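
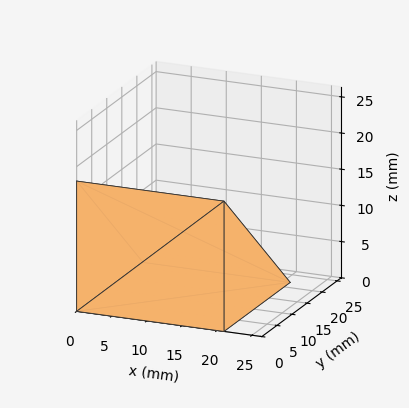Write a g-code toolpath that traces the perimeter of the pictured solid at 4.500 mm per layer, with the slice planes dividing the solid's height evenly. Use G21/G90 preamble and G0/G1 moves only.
Reading the render: the shape is a wedge (ramp): 21 × 22 mm base, rising to 18 mm along the y=0 edge and sloping linearly to z=0 at y=22 (dimensions read to the nearest mm from the axis ticks). For the g-code, the solid's height is divided into equal slices at the stated Δz and each level perimeter traced with G1 moves after a G0 lift.

; perimeter-only toolpath
G21 ; units = mm
G90 ; absolute positioning
G28 ; home
; layer 1
G0 Z4.500
G0 X0.000 Y0.000
G1 X21.000 Y0.000
G1 X21.000 Y16.500
G1 X0.000 Y16.500
G1 X0.000 Y0.000
; layer 2
G0 Z9.000
G0 X0.000 Y0.000
G1 X21.000 Y0.000
G1 X21.000 Y11.000
G1 X0.000 Y11.000
G1 X0.000 Y0.000
; layer 3
G0 Z13.500
G0 X0.000 Y0.000
G1 X21.000 Y0.000
G1 X21.000 Y5.500
G1 X0.000 Y5.500
G1 X0.000 Y0.000
M2 ; end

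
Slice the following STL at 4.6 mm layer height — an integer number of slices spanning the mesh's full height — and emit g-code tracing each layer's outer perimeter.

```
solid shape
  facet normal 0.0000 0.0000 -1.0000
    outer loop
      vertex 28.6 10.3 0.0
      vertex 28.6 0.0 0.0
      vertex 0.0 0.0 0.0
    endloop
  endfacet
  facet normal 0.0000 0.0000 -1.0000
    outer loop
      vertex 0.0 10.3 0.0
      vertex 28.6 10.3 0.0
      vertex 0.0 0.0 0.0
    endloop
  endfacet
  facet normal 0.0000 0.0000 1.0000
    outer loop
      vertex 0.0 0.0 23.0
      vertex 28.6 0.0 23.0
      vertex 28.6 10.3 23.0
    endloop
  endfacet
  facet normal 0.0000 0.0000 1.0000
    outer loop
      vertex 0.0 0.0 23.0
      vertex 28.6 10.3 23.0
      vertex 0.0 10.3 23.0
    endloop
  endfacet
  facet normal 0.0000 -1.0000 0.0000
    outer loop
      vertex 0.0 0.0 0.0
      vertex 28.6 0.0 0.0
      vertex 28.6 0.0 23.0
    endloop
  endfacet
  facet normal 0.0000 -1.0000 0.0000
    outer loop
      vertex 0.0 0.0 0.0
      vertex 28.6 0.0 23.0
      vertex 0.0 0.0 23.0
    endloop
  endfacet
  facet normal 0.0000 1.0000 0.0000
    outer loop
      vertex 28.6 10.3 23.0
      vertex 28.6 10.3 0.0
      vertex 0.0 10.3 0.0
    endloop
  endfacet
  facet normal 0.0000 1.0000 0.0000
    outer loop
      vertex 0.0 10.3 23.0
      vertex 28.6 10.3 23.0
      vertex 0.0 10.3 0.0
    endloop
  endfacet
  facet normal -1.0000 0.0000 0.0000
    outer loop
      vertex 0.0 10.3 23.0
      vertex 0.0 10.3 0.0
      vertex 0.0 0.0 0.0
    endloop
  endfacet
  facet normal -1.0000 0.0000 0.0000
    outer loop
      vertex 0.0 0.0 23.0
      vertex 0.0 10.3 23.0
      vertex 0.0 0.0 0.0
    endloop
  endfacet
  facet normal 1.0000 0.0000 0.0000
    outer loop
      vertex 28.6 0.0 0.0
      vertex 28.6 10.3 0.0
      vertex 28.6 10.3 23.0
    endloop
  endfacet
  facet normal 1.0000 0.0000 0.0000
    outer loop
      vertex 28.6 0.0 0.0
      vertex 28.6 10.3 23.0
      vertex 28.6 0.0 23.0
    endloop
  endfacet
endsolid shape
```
; perimeter-only toolpath
G21 ; units = mm
G90 ; absolute positioning
G28 ; home
; layer 1
G0 Z4.6
G0 X0.0 Y0.0
G1 X28.6 Y0.0
G1 X28.6 Y10.3
G1 X0.0 Y10.3
G1 X0.0 Y0.0
; layer 2
G0 Z9.2
G0 X0.0 Y0.0
G1 X28.6 Y0.0
G1 X28.6 Y10.3
G1 X0.0 Y10.3
G1 X0.0 Y0.0
; layer 3
G0 Z13.8
G0 X0.0 Y0.0
G1 X28.6 Y0.0
G1 X28.6 Y10.3
G1 X0.0 Y10.3
G1 X0.0 Y0.0
; layer 4
G0 Z18.4
G0 X0.0 Y0.0
G1 X28.6 Y0.0
G1 X28.6 Y10.3
G1 X0.0 Y10.3
G1 X0.0 Y0.0
; layer 5
G0 Z23.0
G0 X0.0 Y0.0
G1 X28.6 Y0.0
G1 X28.6 Y10.3
G1 X0.0 Y10.3
G1 X0.0 Y0.0
M2 ; end

The solid is a rectangular box, roughly 28.6 × 10.3 mm footprint and 23 mm tall. Slicing at Δz = 4.6 mm — 5 equal slices spanning the solid's height, so layer i sits at z = i·h/5 — gives 5 non-empty perimeters. Each is a 4-segment closed polygon; G0 lifts to the layer z and rapids to the start vertex, then G1 traces the edges.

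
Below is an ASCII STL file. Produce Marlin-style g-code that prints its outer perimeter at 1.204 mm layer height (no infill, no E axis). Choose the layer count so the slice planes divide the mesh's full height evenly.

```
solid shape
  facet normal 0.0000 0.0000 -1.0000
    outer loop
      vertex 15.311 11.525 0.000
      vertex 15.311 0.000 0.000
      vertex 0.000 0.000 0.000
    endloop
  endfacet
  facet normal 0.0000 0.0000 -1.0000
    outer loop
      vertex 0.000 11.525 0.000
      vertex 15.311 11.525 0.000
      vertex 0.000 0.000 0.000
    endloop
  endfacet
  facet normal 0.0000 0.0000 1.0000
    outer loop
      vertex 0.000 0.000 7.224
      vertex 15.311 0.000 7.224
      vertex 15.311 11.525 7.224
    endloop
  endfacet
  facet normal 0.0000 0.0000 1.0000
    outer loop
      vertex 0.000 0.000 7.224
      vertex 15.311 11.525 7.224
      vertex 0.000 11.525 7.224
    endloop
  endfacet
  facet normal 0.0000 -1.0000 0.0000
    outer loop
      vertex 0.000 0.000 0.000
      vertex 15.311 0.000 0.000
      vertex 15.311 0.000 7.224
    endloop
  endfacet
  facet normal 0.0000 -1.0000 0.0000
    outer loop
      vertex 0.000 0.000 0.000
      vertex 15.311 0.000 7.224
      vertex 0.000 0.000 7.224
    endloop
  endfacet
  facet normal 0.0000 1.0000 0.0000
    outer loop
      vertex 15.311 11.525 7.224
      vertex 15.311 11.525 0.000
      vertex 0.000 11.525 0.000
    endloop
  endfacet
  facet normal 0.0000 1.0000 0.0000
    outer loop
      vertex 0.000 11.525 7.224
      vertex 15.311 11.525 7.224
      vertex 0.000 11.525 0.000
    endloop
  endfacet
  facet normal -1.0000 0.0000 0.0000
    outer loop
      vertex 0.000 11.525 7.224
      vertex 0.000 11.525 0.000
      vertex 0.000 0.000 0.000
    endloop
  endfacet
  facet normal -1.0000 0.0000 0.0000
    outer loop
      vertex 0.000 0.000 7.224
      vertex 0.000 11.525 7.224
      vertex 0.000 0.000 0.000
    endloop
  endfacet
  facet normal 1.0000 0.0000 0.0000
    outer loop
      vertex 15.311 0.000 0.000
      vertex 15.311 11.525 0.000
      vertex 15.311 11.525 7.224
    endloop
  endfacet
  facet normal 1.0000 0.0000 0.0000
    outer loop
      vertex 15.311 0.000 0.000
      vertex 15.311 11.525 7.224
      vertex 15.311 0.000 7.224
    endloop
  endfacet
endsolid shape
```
; perimeter-only toolpath
G21 ; units = mm
G90 ; absolute positioning
G28 ; home
; layer 1
G0 Z1.204
G0 X0.000 Y0.000
G1 X15.311 Y0.000
G1 X15.311 Y11.525
G1 X0.000 Y11.525
G1 X0.000 Y0.000
; layer 2
G0 Z2.408
G0 X0.000 Y0.000
G1 X15.311 Y0.000
G1 X15.311 Y11.525
G1 X0.000 Y11.525
G1 X0.000 Y0.000
; layer 3
G0 Z3.612
G0 X0.000 Y0.000
G1 X15.311 Y0.000
G1 X15.311 Y11.525
G1 X0.000 Y11.525
G1 X0.000 Y0.000
; layer 4
G0 Z4.816
G0 X0.000 Y0.000
G1 X15.311 Y0.000
G1 X15.311 Y11.525
G1 X0.000 Y11.525
G1 X0.000 Y0.000
; layer 5
G0 Z6.020
G0 X0.000 Y0.000
G1 X15.311 Y0.000
G1 X15.311 Y11.525
G1 X0.000 Y11.525
G1 X0.000 Y0.000
; layer 6
G0 Z7.224
G0 X0.000 Y0.000
G1 X15.311 Y0.000
G1 X15.311 Y11.525
G1 X0.000 Y11.525
G1 X0.000 Y0.000
M2 ; end

The solid is a rectangular box, roughly 15.3 × 11.5 mm footprint and 7.22 mm tall. Slicing at Δz = 1.204 mm — 6 equal slices spanning the solid's height, so layer i sits at z = i·h/6 — gives 6 non-empty perimeters. Each is a 4-segment closed polygon; G0 lifts to the layer z and rapids to the start vertex, then G1 traces the edges.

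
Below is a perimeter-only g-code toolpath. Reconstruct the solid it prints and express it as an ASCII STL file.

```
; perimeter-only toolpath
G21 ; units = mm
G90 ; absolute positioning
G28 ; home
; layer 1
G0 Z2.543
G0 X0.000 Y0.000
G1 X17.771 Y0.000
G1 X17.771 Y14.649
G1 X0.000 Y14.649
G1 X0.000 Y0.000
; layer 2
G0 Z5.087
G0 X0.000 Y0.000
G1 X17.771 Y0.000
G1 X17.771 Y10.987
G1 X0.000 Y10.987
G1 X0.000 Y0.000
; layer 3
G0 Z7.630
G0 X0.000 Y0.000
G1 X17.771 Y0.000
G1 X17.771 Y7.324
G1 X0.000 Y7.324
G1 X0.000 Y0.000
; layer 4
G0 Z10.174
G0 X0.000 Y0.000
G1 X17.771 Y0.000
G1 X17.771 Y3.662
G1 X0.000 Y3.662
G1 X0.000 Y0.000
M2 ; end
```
solid part
  facet normal 0.0000 0.0000 -1.0000
    outer loop
      vertex 17.771 18.311 0.000
      vertex 17.771 0.000 0.000
      vertex 0.000 0.000 0.000
    endloop
  endfacet
  facet normal 0.0000 0.0000 -1.0000
    outer loop
      vertex 0.000 18.311 0.000
      vertex 17.771 18.311 0.000
      vertex 0.000 0.000 0.000
    endloop
  endfacet
  facet normal 0.0000 -1.0000 0.0000
    outer loop
      vertex 0.000 0.000 0.000
      vertex 17.771 0.000 0.000
      vertex 17.771 0.000 12.717
    endloop
  endfacet
  facet normal 0.0000 -1.0000 0.0000
    outer loop
      vertex 0.000 0.000 0.000
      vertex 17.771 0.000 12.717
      vertex 0.000 0.000 12.717
    endloop
  endfacet
  facet normal 0.0000 0.5704 0.8213
    outer loop
      vertex 0.000 0.000 12.717
      vertex 17.771 0.000 12.717
      vertex 17.771 18.311 0.000
    endloop
  endfacet
  facet normal 0.0000 0.5704 0.8213
    outer loop
      vertex 0.000 0.000 12.717
      vertex 17.771 18.311 0.000
      vertex 0.000 18.311 0.000
    endloop
  endfacet
  facet normal -1.0000 0.0000 0.0000
    outer loop
      vertex 0.000 0.000 12.717
      vertex 0.000 18.311 0.000
      vertex 0.000 0.000 0.000
    endloop
  endfacet
  facet normal 1.0000 0.0000 0.0000
    outer loop
      vertex 17.771 0.000 0.000
      vertex 17.771 18.311 0.000
      vertex 17.771 0.000 12.717
    endloop
  endfacet
endsolid part

The G0 Z moves step by Δz≈2.543 mm. The G1 loops shrink linearly with z, so the solid tapers from its base footprint up to z≈12.7. Closing with a flat bottom cap and the tapered top and triangulating gives 8 facets — a wedge (ramp): 17.8 × 18.3 mm base, rising to 12.7 mm along the y=0 edge and sloping linearly to z=0 at y=18.3.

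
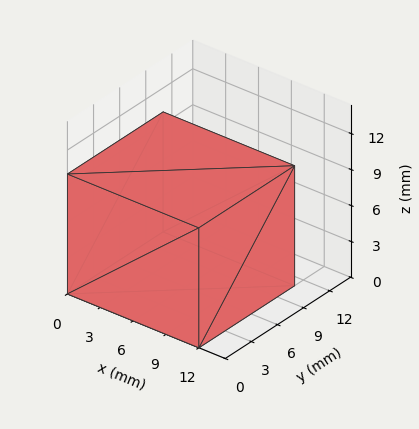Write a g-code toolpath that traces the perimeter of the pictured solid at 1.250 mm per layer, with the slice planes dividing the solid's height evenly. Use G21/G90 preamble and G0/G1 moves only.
Reading the render: the shape is a rectangular box, roughly 12 × 11 mm footprint and 10 mm tall (dimensions read to the nearest mm from the axis ticks). For the g-code, the solid's height is divided into equal slices at the stated Δz and each level perimeter traced with G1 moves after a G0 lift.

; perimeter-only toolpath
G21 ; units = mm
G90 ; absolute positioning
G28 ; home
; layer 1
G0 Z1.250
G0 X0.000 Y0.000
G1 X12.000 Y0.000
G1 X12.000 Y11.000
G1 X0.000 Y11.000
G1 X0.000 Y0.000
; layer 2
G0 Z2.500
G0 X0.000 Y0.000
G1 X12.000 Y0.000
G1 X12.000 Y11.000
G1 X0.000 Y11.000
G1 X0.000 Y0.000
; layer 3
G0 Z3.750
G0 X0.000 Y0.000
G1 X12.000 Y0.000
G1 X12.000 Y11.000
G1 X0.000 Y11.000
G1 X0.000 Y0.000
; layer 4
G0 Z5.000
G0 X0.000 Y0.000
G1 X12.000 Y0.000
G1 X12.000 Y11.000
G1 X0.000 Y11.000
G1 X0.000 Y0.000
; layer 5
G0 Z6.250
G0 X0.000 Y0.000
G1 X12.000 Y0.000
G1 X12.000 Y11.000
G1 X0.000 Y11.000
G1 X0.000 Y0.000
; layer 6
G0 Z7.500
G0 X0.000 Y0.000
G1 X12.000 Y0.000
G1 X12.000 Y11.000
G1 X0.000 Y11.000
G1 X0.000 Y0.000
; layer 7
G0 Z8.750
G0 X0.000 Y0.000
G1 X12.000 Y0.000
G1 X12.000 Y11.000
G1 X0.000 Y11.000
G1 X0.000 Y0.000
; layer 8
G0 Z10.000
G0 X0.000 Y0.000
G1 X12.000 Y0.000
G1 X12.000 Y11.000
G1 X0.000 Y11.000
G1 X0.000 Y0.000
M2 ; end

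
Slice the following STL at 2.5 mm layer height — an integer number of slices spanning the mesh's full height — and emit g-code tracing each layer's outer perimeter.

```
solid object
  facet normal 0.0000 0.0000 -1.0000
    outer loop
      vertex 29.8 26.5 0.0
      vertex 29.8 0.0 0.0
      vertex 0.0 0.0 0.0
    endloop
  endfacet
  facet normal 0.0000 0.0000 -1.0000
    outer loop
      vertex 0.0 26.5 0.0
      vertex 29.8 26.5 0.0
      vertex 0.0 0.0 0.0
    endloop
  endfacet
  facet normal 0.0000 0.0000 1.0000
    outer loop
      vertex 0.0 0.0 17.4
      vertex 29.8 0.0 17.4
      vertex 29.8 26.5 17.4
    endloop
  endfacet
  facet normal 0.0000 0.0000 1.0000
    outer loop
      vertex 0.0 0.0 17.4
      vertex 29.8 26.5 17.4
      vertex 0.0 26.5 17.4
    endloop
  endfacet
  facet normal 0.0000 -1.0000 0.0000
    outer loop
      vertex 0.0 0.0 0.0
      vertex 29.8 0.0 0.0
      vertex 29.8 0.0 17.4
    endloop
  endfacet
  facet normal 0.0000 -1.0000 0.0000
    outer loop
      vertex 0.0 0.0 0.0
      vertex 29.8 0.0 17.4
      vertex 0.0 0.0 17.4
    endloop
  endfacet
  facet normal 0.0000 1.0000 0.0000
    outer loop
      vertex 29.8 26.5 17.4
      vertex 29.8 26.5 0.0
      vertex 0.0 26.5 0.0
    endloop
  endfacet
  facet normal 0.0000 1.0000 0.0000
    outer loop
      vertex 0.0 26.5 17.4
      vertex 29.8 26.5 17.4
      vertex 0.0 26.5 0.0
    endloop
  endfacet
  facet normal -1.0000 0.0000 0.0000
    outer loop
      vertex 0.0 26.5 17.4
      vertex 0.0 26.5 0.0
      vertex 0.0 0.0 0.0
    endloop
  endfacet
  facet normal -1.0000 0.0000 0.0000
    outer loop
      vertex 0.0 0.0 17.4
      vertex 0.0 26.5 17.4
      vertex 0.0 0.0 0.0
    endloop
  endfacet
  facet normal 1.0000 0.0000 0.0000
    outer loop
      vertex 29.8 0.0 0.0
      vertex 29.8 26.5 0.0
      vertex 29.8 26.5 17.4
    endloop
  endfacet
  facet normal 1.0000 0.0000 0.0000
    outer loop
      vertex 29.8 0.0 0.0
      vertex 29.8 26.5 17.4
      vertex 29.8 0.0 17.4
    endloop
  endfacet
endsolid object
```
; perimeter-only toolpath
G21 ; units = mm
G90 ; absolute positioning
G28 ; home
; layer 1
G0 Z2.5
G0 X0.0 Y0.0
G1 X29.8 Y0.0
G1 X29.8 Y26.5
G1 X0.0 Y26.5
G1 X0.0 Y0.0
; layer 2
G0 Z5.0
G0 X0.0 Y0.0
G1 X29.8 Y0.0
G1 X29.8 Y26.5
G1 X0.0 Y26.5
G1 X0.0 Y0.0
; layer 3
G0 Z7.5
G0 X0.0 Y0.0
G1 X29.8 Y0.0
G1 X29.8 Y26.5
G1 X0.0 Y26.5
G1 X0.0 Y0.0
; layer 4
G0 Z9.9
G0 X0.0 Y0.0
G1 X29.8 Y0.0
G1 X29.8 Y26.5
G1 X0.0 Y26.5
G1 X0.0 Y0.0
; layer 5
G0 Z12.4
G0 X0.0 Y0.0
G1 X29.8 Y0.0
G1 X29.8 Y26.5
G1 X0.0 Y26.5
G1 X0.0 Y0.0
; layer 6
G0 Z14.9
G0 X0.0 Y0.0
G1 X29.8 Y0.0
G1 X29.8 Y26.5
G1 X0.0 Y26.5
G1 X0.0 Y0.0
; layer 7
G0 Z17.4
G0 X0.0 Y0.0
G1 X29.8 Y0.0
G1 X29.8 Y26.5
G1 X0.0 Y26.5
G1 X0.0 Y0.0
M2 ; end

The solid is a rectangular box, roughly 29.8 × 26.5 mm footprint and 17.4 mm tall. Slicing at Δz = 2.5 mm — 7 equal slices spanning the solid's height, so layer i sits at z = i·h/7 — gives 7 non-empty perimeters. Each is a 4-segment closed polygon; G0 lifts to the layer z and rapids to the start vertex, then G1 traces the edges.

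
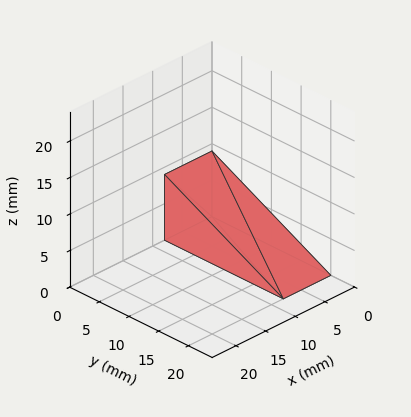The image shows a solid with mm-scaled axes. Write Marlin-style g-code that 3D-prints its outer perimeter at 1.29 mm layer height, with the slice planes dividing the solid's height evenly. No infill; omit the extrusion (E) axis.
Reading the render: the shape is a wedge (ramp): 8 × 20 mm base, rising to 9 mm along the y=0 edge and sloping linearly to z=0 at y=20 (dimensions read to the nearest mm from the axis ticks). For the g-code, the solid's height is divided into equal slices at the stated Δz and each level perimeter traced with G1 moves after a G0 lift.

; perimeter-only toolpath
G21 ; units = mm
G90 ; absolute positioning
G28 ; home
; layer 1
G0 Z1.29
G0 X0.00 Y0.00
G1 X8.00 Y0.00
G1 X8.00 Y17.14
G1 X0.00 Y17.14
G1 X0.00 Y0.00
; layer 2
G0 Z2.57
G0 X0.00 Y0.00
G1 X8.00 Y0.00
G1 X8.00 Y14.29
G1 X0.00 Y14.29
G1 X0.00 Y0.00
; layer 3
G0 Z3.86
G0 X0.00 Y0.00
G1 X8.00 Y0.00
G1 X8.00 Y11.43
G1 X0.00 Y11.43
G1 X0.00 Y0.00
; layer 4
G0 Z5.14
G0 X0.00 Y0.00
G1 X8.00 Y0.00
G1 X8.00 Y8.57
G1 X0.00 Y8.57
G1 X0.00 Y0.00
; layer 5
G0 Z6.43
G0 X0.00 Y0.00
G1 X8.00 Y0.00
G1 X8.00 Y5.71
G1 X0.00 Y5.71
G1 X0.00 Y0.00
; layer 6
G0 Z7.71
G0 X0.00 Y0.00
G1 X8.00 Y0.00
G1 X8.00 Y2.86
G1 X0.00 Y2.86
G1 X0.00 Y0.00
M2 ; end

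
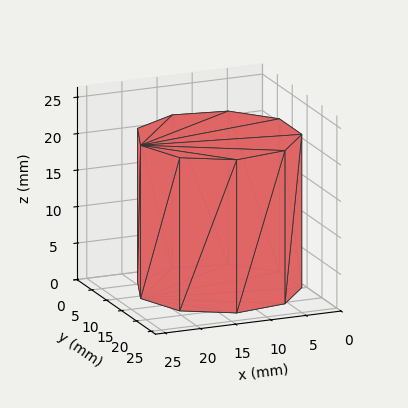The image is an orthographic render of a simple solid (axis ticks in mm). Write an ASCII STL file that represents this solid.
Reading the render: the shape is a regular 9-sided prism (a cylinder approximated with 9 flat sides), circumscribed radius ≈ 11 mm, height ≈ 21 mm (dimensions read to the nearest mm from the axis ticks). For the STL, each face is triangulated and given an outward normal.

solid part
  facet normal 0.0000 0.0000 -1.0000
    outer loop
      vertex 12.91 21.83 0.00
      vertex 19.43 18.07 0.00
      vertex 22.00 11.00 0.00
    endloop
  endfacet
  facet normal 0.0000 0.0000 -1.0000
    outer loop
      vertex 5.50 20.53 0.00
      vertex 12.91 21.83 0.00
      vertex 22.00 11.00 0.00
    endloop
  endfacet
  facet normal 0.0000 0.0000 -1.0000
    outer loop
      vertex 0.66 14.76 0.00
      vertex 5.50 20.53 0.00
      vertex 22.00 11.00 0.00
    endloop
  endfacet
  facet normal 0.0000 0.0000 -1.0000
    outer loop
      vertex 0.66 7.24 0.00
      vertex 0.66 14.76 0.00
      vertex 22.00 11.00 0.00
    endloop
  endfacet
  facet normal 0.0000 0.0000 -1.0000
    outer loop
      vertex 5.50 1.47 0.00
      vertex 0.66 7.24 0.00
      vertex 22.00 11.00 0.00
    endloop
  endfacet
  facet normal 0.0000 0.0000 -1.0000
    outer loop
      vertex 12.91 0.17 0.00
      vertex 5.50 1.47 0.00
      vertex 22.00 11.00 0.00
    endloop
  endfacet
  facet normal 0.0000 0.0000 -1.0000
    outer loop
      vertex 19.43 3.93 0.00
      vertex 12.91 0.17 0.00
      vertex 22.00 11.00 0.00
    endloop
  endfacet
  facet normal 0.0000 0.0000 1.0000
    outer loop
      vertex 22.00 11.00 21.00
      vertex 19.43 18.07 21.00
      vertex 12.91 21.83 21.00
    endloop
  endfacet
  facet normal 0.0000 0.0000 1.0000
    outer loop
      vertex 22.00 11.00 21.00
      vertex 12.91 21.83 21.00
      vertex 5.50 20.53 21.00
    endloop
  endfacet
  facet normal 0.0000 0.0000 1.0000
    outer loop
      vertex 22.00 11.00 21.00
      vertex 5.50 20.53 21.00
      vertex 0.66 14.76 21.00
    endloop
  endfacet
  facet normal 0.0000 0.0000 1.0000
    outer loop
      vertex 22.00 11.00 21.00
      vertex 0.66 14.76 21.00
      vertex 0.66 7.24 21.00
    endloop
  endfacet
  facet normal 0.0000 0.0000 1.0000
    outer loop
      vertex 22.00 11.00 21.00
      vertex 0.66 7.24 21.00
      vertex 5.50 1.47 21.00
    endloop
  endfacet
  facet normal 0.0000 0.0000 1.0000
    outer loop
      vertex 22.00 11.00 21.00
      vertex 5.50 1.47 21.00
      vertex 12.91 0.17 21.00
    endloop
  endfacet
  facet normal 0.0000 0.0000 1.0000
    outer loop
      vertex 22.00 11.00 21.00
      vertex 12.91 0.17 21.00
      vertex 19.43 3.93 21.00
    endloop
  endfacet
  facet normal 0.9398 0.3416 0.0000
    outer loop
      vertex 22.00 11.00 0.00
      vertex 19.43 18.07 0.00
      vertex 19.43 18.07 21.00
    endloop
  endfacet
  facet normal 0.9398 0.3416 0.0000
    outer loop
      vertex 22.00 11.00 0.00
      vertex 19.43 18.07 21.00
      vertex 22.00 11.00 21.00
    endloop
  endfacet
  facet normal 0.4996 0.8663 0.0000
    outer loop
      vertex 19.43 18.07 0.00
      vertex 12.91 21.83 0.00
      vertex 12.91 21.83 21.00
    endloop
  endfacet
  facet normal 0.4996 0.8663 0.0000
    outer loop
      vertex 19.43 18.07 0.00
      vertex 12.91 21.83 21.00
      vertex 19.43 18.07 21.00
    endloop
  endfacet
  facet normal -0.1728 0.9850 0.0000
    outer loop
      vertex 12.91 21.83 0.00
      vertex 5.50 20.53 0.00
      vertex 5.50 20.53 21.00
    endloop
  endfacet
  facet normal -0.1728 0.9850 0.0000
    outer loop
      vertex 12.91 21.83 0.00
      vertex 5.50 20.53 21.00
      vertex 12.91 21.83 21.00
    endloop
  endfacet
  facet normal -0.7661 0.6427 0.0000
    outer loop
      vertex 5.50 20.53 0.00
      vertex 0.66 14.76 0.00
      vertex 0.66 14.76 21.00
    endloop
  endfacet
  facet normal -0.7661 0.6427 0.0000
    outer loop
      vertex 5.50 20.53 0.00
      vertex 0.66 14.76 21.00
      vertex 5.50 20.53 21.00
    endloop
  endfacet
  facet normal -1.0000 0.0000 0.0000
    outer loop
      vertex 0.66 14.76 0.00
      vertex 0.66 7.24 0.00
      vertex 0.66 7.24 21.00
    endloop
  endfacet
  facet normal -1.0000 0.0000 0.0000
    outer loop
      vertex 0.66 14.76 0.00
      vertex 0.66 7.24 21.00
      vertex 0.66 14.76 21.00
    endloop
  endfacet
  facet normal -0.7661 -0.6427 0.0000
    outer loop
      vertex 0.66 7.24 0.00
      vertex 5.50 1.47 0.00
      vertex 5.50 1.47 21.00
    endloop
  endfacet
  facet normal -0.7661 -0.6427 0.0000
    outer loop
      vertex 0.66 7.24 0.00
      vertex 5.50 1.47 21.00
      vertex 0.66 7.24 21.00
    endloop
  endfacet
  facet normal -0.1728 -0.9850 0.0000
    outer loop
      vertex 5.50 1.47 0.00
      vertex 12.91 0.17 0.00
      vertex 12.91 0.17 21.00
    endloop
  endfacet
  facet normal -0.1728 -0.9850 0.0000
    outer loop
      vertex 5.50 1.47 0.00
      vertex 12.91 0.17 21.00
      vertex 5.50 1.47 21.00
    endloop
  endfacet
  facet normal 0.4996 -0.8663 0.0000
    outer loop
      vertex 12.91 0.17 0.00
      vertex 19.43 3.93 0.00
      vertex 19.43 3.93 21.00
    endloop
  endfacet
  facet normal 0.4996 -0.8663 0.0000
    outer loop
      vertex 12.91 0.17 0.00
      vertex 19.43 3.93 21.00
      vertex 12.91 0.17 21.00
    endloop
  endfacet
  facet normal 0.9398 -0.3416 0.0000
    outer loop
      vertex 19.43 3.93 0.00
      vertex 22.00 11.00 0.00
      vertex 22.00 11.00 21.00
    endloop
  endfacet
  facet normal 0.9398 -0.3416 0.0000
    outer loop
      vertex 19.43 3.93 0.00
      vertex 22.00 11.00 21.00
      vertex 19.43 3.93 21.00
    endloop
  endfacet
endsolid part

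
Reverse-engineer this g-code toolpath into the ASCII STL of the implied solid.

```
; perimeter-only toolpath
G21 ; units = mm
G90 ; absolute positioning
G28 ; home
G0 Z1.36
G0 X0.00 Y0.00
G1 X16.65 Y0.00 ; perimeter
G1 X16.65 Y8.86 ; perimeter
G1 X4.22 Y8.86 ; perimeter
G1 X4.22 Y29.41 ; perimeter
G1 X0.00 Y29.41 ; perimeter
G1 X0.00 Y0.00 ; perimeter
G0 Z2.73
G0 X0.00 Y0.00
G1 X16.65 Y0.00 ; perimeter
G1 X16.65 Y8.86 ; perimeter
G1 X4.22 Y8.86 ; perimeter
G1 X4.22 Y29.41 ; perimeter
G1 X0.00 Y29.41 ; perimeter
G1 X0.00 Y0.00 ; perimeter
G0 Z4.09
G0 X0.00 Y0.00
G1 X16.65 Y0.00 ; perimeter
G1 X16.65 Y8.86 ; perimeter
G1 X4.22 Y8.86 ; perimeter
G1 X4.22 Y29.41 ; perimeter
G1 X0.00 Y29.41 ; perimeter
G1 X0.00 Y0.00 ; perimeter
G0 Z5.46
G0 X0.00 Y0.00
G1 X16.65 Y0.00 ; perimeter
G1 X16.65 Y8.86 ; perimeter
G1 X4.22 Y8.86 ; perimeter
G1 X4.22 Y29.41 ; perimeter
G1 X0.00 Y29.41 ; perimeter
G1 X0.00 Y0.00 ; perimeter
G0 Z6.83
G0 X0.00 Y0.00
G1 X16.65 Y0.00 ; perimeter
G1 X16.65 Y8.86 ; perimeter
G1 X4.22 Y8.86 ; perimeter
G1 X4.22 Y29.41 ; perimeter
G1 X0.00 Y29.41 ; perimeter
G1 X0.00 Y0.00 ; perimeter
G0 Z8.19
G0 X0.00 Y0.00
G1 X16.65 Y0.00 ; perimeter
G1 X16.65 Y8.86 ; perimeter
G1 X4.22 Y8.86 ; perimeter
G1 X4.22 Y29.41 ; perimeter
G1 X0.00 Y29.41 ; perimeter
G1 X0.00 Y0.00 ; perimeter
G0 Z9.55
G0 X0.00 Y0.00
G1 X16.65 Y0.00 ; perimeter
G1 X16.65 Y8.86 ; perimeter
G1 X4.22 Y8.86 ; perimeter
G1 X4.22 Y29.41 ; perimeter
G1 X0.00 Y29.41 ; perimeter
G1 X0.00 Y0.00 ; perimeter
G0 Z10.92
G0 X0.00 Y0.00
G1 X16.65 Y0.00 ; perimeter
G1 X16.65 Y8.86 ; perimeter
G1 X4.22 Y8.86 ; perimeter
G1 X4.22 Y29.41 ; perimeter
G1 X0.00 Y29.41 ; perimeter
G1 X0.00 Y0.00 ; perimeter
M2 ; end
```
solid part
  facet normal 0.0000 0.0000 -1.0000
    outer loop
      vertex 16.65 8.86 0.00
      vertex 16.65 0.00 0.00
      vertex 0.00 0.00 0.00
    endloop
  endfacet
  facet normal 0.0000 0.0000 -1.0000
    outer loop
      vertex 4.22 8.86 0.00
      vertex 16.65 8.86 0.00
      vertex 0.00 0.00 0.00
    endloop
  endfacet
  facet normal 0.0000 0.0000 -1.0000
    outer loop
      vertex 4.22 29.41 0.00
      vertex 4.22 8.86 0.00
      vertex 0.00 0.00 0.00
    endloop
  endfacet
  facet normal 0.0000 0.0000 -1.0000
    outer loop
      vertex 0.00 29.41 0.00
      vertex 4.22 29.41 0.00
      vertex 0.00 0.00 0.00
    endloop
  endfacet
  facet normal 0.0000 0.0000 1.0000
    outer loop
      vertex 0.00 0.00 10.92
      vertex 16.65 0.00 10.92
      vertex 16.65 8.86 10.92
    endloop
  endfacet
  facet normal 0.0000 0.0000 1.0000
    outer loop
      vertex 0.00 0.00 10.92
      vertex 16.65 8.86 10.92
      vertex 4.22 8.86 10.92
    endloop
  endfacet
  facet normal 0.0000 0.0000 1.0000
    outer loop
      vertex 0.00 0.00 10.92
      vertex 4.22 8.86 10.92
      vertex 4.22 29.41 10.92
    endloop
  endfacet
  facet normal 0.0000 0.0000 1.0000
    outer loop
      vertex 0.00 0.00 10.92
      vertex 4.22 29.41 10.92
      vertex 0.00 29.41 10.92
    endloop
  endfacet
  facet normal 0.0000 -1.0000 0.0000
    outer loop
      vertex 0.00 0.00 0.00
      vertex 16.65 0.00 0.00
      vertex 16.65 0.00 10.92
    endloop
  endfacet
  facet normal 0.0000 -1.0000 0.0000
    outer loop
      vertex 0.00 0.00 0.00
      vertex 16.65 0.00 10.92
      vertex 0.00 0.00 10.92
    endloop
  endfacet
  facet normal 1.0000 0.0000 0.0000
    outer loop
      vertex 16.65 0.00 0.00
      vertex 16.65 8.86 0.00
      vertex 16.65 8.86 10.92
    endloop
  endfacet
  facet normal 1.0000 0.0000 0.0000
    outer loop
      vertex 16.65 0.00 0.00
      vertex 16.65 8.86 10.92
      vertex 16.65 0.00 10.92
    endloop
  endfacet
  facet normal 0.0000 1.0000 0.0000
    outer loop
      vertex 16.65 8.86 0.00
      vertex 4.22 8.86 0.00
      vertex 4.22 8.86 10.92
    endloop
  endfacet
  facet normal 0.0000 1.0000 0.0000
    outer loop
      vertex 16.65 8.86 0.00
      vertex 4.22 8.86 10.92
      vertex 16.65 8.86 10.92
    endloop
  endfacet
  facet normal 1.0000 0.0000 0.0000
    outer loop
      vertex 4.22 8.86 0.00
      vertex 4.22 29.41 0.00
      vertex 4.22 29.41 10.92
    endloop
  endfacet
  facet normal 1.0000 0.0000 0.0000
    outer loop
      vertex 4.22 8.86 0.00
      vertex 4.22 29.41 10.92
      vertex 4.22 8.86 10.92
    endloop
  endfacet
  facet normal 0.0000 1.0000 0.0000
    outer loop
      vertex 4.22 29.41 0.00
      vertex 0.00 29.41 0.00
      vertex 0.00 29.41 10.92
    endloop
  endfacet
  facet normal 0.0000 1.0000 0.0000
    outer loop
      vertex 4.22 29.41 0.00
      vertex 0.00 29.41 10.92
      vertex 4.22 29.41 10.92
    endloop
  endfacet
  facet normal -1.0000 0.0000 0.0000
    outer loop
      vertex 0.00 29.41 0.00
      vertex 0.00 0.00 0.00
      vertex 0.00 0.00 10.92
    endloop
  endfacet
  facet normal -1.0000 0.0000 0.0000
    outer loop
      vertex 0.00 29.41 0.00
      vertex 0.00 0.00 10.92
      vertex 0.00 29.41 10.92
    endloop
  endfacet
endsolid part

The G0 Z moves step by Δz≈1.36 mm. Every layer's G1 loop is the same polygon, so the solid is a straight extrusion of it from z=0 to z≈10.9. Closing with flat bottom and top caps and triangulating gives 20 facets — an L-shaped prism: outer 16.6 × 29.4 mm, arm thicknesses ≈ 8.86 mm (horizontal) and 4.22 mm (vertical), extruded 10.9 mm in z.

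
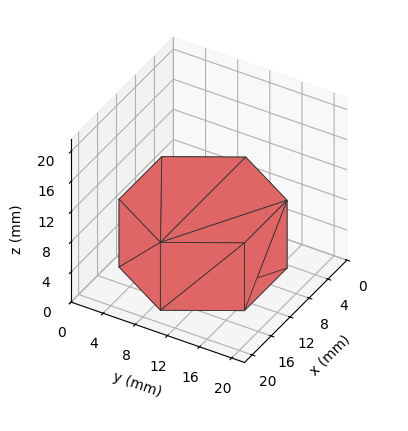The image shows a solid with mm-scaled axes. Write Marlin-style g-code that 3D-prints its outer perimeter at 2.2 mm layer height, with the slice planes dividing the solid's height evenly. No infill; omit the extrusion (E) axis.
Reading the render: the shape is a regular 6-sided prism (a cylinder approximated with 6 flat sides), circumscribed radius ≈ 9 mm, height ≈ 9 mm (dimensions read to the nearest mm from the axis ticks). For the g-code, the solid's height is divided into equal slices at the stated Δz and each level perimeter traced with G1 moves after a G0 lift.

; perimeter-only toolpath
G21 ; units = mm
G90 ; absolute positioning
G28 ; home
; layer 1
G0 Z2.2
G0 X18.0 Y9.0
G1 X13.5 Y16.8
G1 X4.5 Y16.8
G1 X0.0 Y9.0
G1 X4.5 Y1.2
G1 X13.5 Y1.2
G1 X18.0 Y9.0
; layer 2
G0 Z4.5
G0 X18.0 Y9.0
G1 X13.5 Y16.8
G1 X4.5 Y16.8
G1 X0.0 Y9.0
G1 X4.5 Y1.2
G1 X13.5 Y1.2
G1 X18.0 Y9.0
; layer 3
G0 Z6.8
G0 X18.0 Y9.0
G1 X13.5 Y16.8
G1 X4.5 Y16.8
G1 X0.0 Y9.0
G1 X4.5 Y1.2
G1 X13.5 Y1.2
G1 X18.0 Y9.0
; layer 4
G0 Z9.0
G0 X18.0 Y9.0
G1 X13.5 Y16.8
G1 X4.5 Y16.8
G1 X0.0 Y9.0
G1 X4.5 Y1.2
G1 X13.5 Y1.2
G1 X18.0 Y9.0
M2 ; end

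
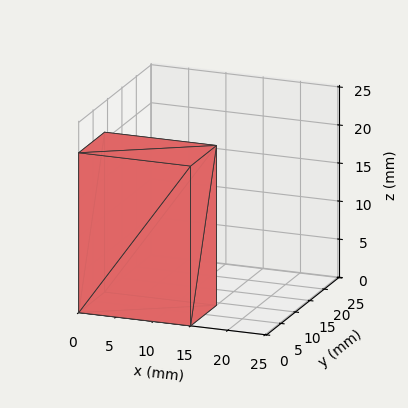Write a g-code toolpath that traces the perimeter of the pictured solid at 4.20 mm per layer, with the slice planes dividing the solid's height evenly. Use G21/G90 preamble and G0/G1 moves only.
Reading the render: the shape is a rectangular box, roughly 15 × 9 mm footprint and 21 mm tall (dimensions read to the nearest mm from the axis ticks). For the g-code, the solid's height is divided into equal slices at the stated Δz and each level perimeter traced with G1 moves after a G0 lift.

; perimeter-only toolpath
G21 ; units = mm
G90 ; absolute positioning
G28 ; home
; layer 1
G0 Z4.20
G0 X0.00 Y0.00
G1 X15.00 Y0.00
G1 X15.00 Y9.00
G1 X0.00 Y9.00
G1 X0.00 Y0.00
; layer 2
G0 Z8.40
G0 X0.00 Y0.00
G1 X15.00 Y0.00
G1 X15.00 Y9.00
G1 X0.00 Y9.00
G1 X0.00 Y0.00
; layer 3
G0 Z12.60
G0 X0.00 Y0.00
G1 X15.00 Y0.00
G1 X15.00 Y9.00
G1 X0.00 Y9.00
G1 X0.00 Y0.00
; layer 4
G0 Z16.80
G0 X0.00 Y0.00
G1 X15.00 Y0.00
G1 X15.00 Y9.00
G1 X0.00 Y9.00
G1 X0.00 Y0.00
; layer 5
G0 Z21.00
G0 X0.00 Y0.00
G1 X15.00 Y0.00
G1 X15.00 Y9.00
G1 X0.00 Y9.00
G1 X0.00 Y0.00
M2 ; end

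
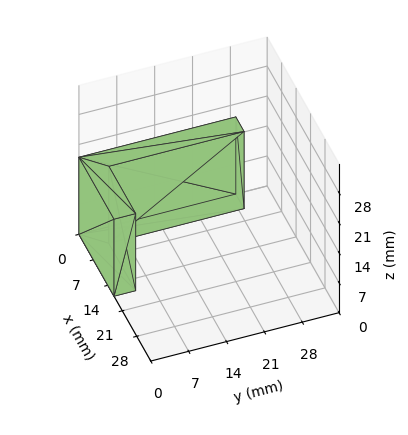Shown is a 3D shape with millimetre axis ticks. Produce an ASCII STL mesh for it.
Reading the render: the shape is an L-shaped prism: outer 17 × 29 mm, arm thicknesses ≈ 4 mm (horizontal) and 4 mm (vertical), extruded 18 mm in z (dimensions read to the nearest mm from the axis ticks). For the STL, each face is triangulated and given an outward normal.

solid part
  facet normal 0.0000 0.0000 -1.0000
    outer loop
      vertex 17.0 4.0 0.0
      vertex 17.0 0.0 0.0
      vertex 0.0 0.0 0.0
    endloop
  endfacet
  facet normal 0.0000 0.0000 -1.0000
    outer loop
      vertex 4.0 4.0 0.0
      vertex 17.0 4.0 0.0
      vertex 0.0 0.0 0.0
    endloop
  endfacet
  facet normal 0.0000 0.0000 -1.0000
    outer loop
      vertex 4.0 29.0 0.0
      vertex 4.0 4.0 0.0
      vertex 0.0 0.0 0.0
    endloop
  endfacet
  facet normal 0.0000 0.0000 -1.0000
    outer loop
      vertex 0.0 29.0 0.0
      vertex 4.0 29.0 0.0
      vertex 0.0 0.0 0.0
    endloop
  endfacet
  facet normal 0.0000 0.0000 1.0000
    outer loop
      vertex 0.0 0.0 18.0
      vertex 17.0 0.0 18.0
      vertex 17.0 4.0 18.0
    endloop
  endfacet
  facet normal 0.0000 0.0000 1.0000
    outer loop
      vertex 0.0 0.0 18.0
      vertex 17.0 4.0 18.0
      vertex 4.0 4.0 18.0
    endloop
  endfacet
  facet normal 0.0000 0.0000 1.0000
    outer loop
      vertex 0.0 0.0 18.0
      vertex 4.0 4.0 18.0
      vertex 4.0 29.0 18.0
    endloop
  endfacet
  facet normal 0.0000 0.0000 1.0000
    outer loop
      vertex 0.0 0.0 18.0
      vertex 4.0 29.0 18.0
      vertex 0.0 29.0 18.0
    endloop
  endfacet
  facet normal 0.0000 -1.0000 0.0000
    outer loop
      vertex 0.0 0.0 0.0
      vertex 17.0 0.0 0.0
      vertex 17.0 0.0 18.0
    endloop
  endfacet
  facet normal 0.0000 -1.0000 0.0000
    outer loop
      vertex 0.0 0.0 0.0
      vertex 17.0 0.0 18.0
      vertex 0.0 0.0 18.0
    endloop
  endfacet
  facet normal 1.0000 0.0000 0.0000
    outer loop
      vertex 17.0 0.0 0.0
      vertex 17.0 4.0 0.0
      vertex 17.0 4.0 18.0
    endloop
  endfacet
  facet normal 1.0000 0.0000 0.0000
    outer loop
      vertex 17.0 0.0 0.0
      vertex 17.0 4.0 18.0
      vertex 17.0 0.0 18.0
    endloop
  endfacet
  facet normal 0.0000 1.0000 0.0000
    outer loop
      vertex 17.0 4.0 0.0
      vertex 4.0 4.0 0.0
      vertex 4.0 4.0 18.0
    endloop
  endfacet
  facet normal 0.0000 1.0000 0.0000
    outer loop
      vertex 17.0 4.0 0.0
      vertex 4.0 4.0 18.0
      vertex 17.0 4.0 18.0
    endloop
  endfacet
  facet normal 1.0000 0.0000 0.0000
    outer loop
      vertex 4.0 4.0 0.0
      vertex 4.0 29.0 0.0
      vertex 4.0 29.0 18.0
    endloop
  endfacet
  facet normal 1.0000 0.0000 0.0000
    outer loop
      vertex 4.0 4.0 0.0
      vertex 4.0 29.0 18.0
      vertex 4.0 4.0 18.0
    endloop
  endfacet
  facet normal 0.0000 1.0000 0.0000
    outer loop
      vertex 4.0 29.0 0.0
      vertex 0.0 29.0 0.0
      vertex 0.0 29.0 18.0
    endloop
  endfacet
  facet normal 0.0000 1.0000 0.0000
    outer loop
      vertex 4.0 29.0 0.0
      vertex 0.0 29.0 18.0
      vertex 4.0 29.0 18.0
    endloop
  endfacet
  facet normal -1.0000 0.0000 0.0000
    outer loop
      vertex 0.0 29.0 0.0
      vertex 0.0 0.0 0.0
      vertex 0.0 0.0 18.0
    endloop
  endfacet
  facet normal -1.0000 0.0000 0.0000
    outer loop
      vertex 0.0 29.0 0.0
      vertex 0.0 0.0 18.0
      vertex 0.0 29.0 18.0
    endloop
  endfacet
endsolid part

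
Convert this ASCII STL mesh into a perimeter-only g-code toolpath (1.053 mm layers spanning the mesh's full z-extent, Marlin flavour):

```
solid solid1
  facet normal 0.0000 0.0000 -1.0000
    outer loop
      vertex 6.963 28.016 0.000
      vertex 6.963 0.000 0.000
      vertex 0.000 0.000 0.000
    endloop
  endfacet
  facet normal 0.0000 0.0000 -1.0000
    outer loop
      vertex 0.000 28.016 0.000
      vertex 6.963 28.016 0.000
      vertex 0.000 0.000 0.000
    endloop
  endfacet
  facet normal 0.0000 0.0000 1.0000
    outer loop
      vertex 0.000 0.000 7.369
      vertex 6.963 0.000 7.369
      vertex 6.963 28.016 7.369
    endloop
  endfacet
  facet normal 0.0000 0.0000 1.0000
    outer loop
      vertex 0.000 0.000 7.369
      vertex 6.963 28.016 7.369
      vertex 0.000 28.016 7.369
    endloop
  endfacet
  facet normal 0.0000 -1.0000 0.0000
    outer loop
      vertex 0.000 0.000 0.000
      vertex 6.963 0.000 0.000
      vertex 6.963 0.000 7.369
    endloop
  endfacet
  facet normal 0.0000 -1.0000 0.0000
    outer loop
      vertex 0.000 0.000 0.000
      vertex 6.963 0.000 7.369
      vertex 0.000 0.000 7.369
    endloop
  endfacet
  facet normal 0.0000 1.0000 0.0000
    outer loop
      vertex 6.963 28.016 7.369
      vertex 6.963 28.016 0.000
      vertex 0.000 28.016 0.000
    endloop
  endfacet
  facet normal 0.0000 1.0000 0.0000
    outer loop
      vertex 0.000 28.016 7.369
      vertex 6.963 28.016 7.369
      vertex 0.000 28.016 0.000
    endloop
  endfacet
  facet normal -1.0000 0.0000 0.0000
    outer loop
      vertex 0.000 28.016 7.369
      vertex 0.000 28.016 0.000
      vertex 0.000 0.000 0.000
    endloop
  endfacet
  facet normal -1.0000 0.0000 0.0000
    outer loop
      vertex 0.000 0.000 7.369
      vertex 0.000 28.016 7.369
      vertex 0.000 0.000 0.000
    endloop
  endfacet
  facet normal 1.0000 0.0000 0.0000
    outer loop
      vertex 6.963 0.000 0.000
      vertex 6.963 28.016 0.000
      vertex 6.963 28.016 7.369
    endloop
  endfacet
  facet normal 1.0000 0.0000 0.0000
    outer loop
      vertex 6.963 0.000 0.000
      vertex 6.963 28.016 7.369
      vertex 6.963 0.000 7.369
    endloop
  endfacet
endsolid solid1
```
; perimeter-only toolpath
G21 ; units = mm
G90 ; absolute positioning
G28 ; home
; layer 1
G0 Z1.053
G0 X0.000 Y0.000
G1 X6.963 Y0.000
G1 X6.963 Y28.016
G1 X0.000 Y28.016
G1 X0.000 Y0.000
; layer 2
G0 Z2.105
G0 X0.000 Y0.000
G1 X6.963 Y0.000
G1 X6.963 Y28.016
G1 X0.000 Y28.016
G1 X0.000 Y0.000
; layer 3
G0 Z3.158
G0 X0.000 Y0.000
G1 X6.963 Y0.000
G1 X6.963 Y28.016
G1 X0.000 Y28.016
G1 X0.000 Y0.000
; layer 4
G0 Z4.211
G0 X0.000 Y0.000
G1 X6.963 Y0.000
G1 X6.963 Y28.016
G1 X0.000 Y28.016
G1 X0.000 Y0.000
; layer 5
G0 Z5.264
G0 X0.000 Y0.000
G1 X6.963 Y0.000
G1 X6.963 Y28.016
G1 X0.000 Y28.016
G1 X0.000 Y0.000
; layer 6
G0 Z6.316
G0 X0.000 Y0.000
G1 X6.963 Y0.000
G1 X6.963 Y28.016
G1 X0.000 Y28.016
G1 X0.000 Y0.000
; layer 7
G0 Z7.369
G0 X0.000 Y0.000
G1 X6.963 Y0.000
G1 X6.963 Y28.016
G1 X0.000 Y28.016
G1 X0.000 Y0.000
M2 ; end

The solid is a rectangular box, roughly 6.96 × 28 mm footprint and 7.37 mm tall. Slicing at Δz = 1.053 mm — 7 equal slices spanning the solid's height, so layer i sits at z = i·h/7 — gives 7 non-empty perimeters. Each is a 4-segment closed polygon; G0 lifts to the layer z and rapids to the start vertex, then G1 traces the edges.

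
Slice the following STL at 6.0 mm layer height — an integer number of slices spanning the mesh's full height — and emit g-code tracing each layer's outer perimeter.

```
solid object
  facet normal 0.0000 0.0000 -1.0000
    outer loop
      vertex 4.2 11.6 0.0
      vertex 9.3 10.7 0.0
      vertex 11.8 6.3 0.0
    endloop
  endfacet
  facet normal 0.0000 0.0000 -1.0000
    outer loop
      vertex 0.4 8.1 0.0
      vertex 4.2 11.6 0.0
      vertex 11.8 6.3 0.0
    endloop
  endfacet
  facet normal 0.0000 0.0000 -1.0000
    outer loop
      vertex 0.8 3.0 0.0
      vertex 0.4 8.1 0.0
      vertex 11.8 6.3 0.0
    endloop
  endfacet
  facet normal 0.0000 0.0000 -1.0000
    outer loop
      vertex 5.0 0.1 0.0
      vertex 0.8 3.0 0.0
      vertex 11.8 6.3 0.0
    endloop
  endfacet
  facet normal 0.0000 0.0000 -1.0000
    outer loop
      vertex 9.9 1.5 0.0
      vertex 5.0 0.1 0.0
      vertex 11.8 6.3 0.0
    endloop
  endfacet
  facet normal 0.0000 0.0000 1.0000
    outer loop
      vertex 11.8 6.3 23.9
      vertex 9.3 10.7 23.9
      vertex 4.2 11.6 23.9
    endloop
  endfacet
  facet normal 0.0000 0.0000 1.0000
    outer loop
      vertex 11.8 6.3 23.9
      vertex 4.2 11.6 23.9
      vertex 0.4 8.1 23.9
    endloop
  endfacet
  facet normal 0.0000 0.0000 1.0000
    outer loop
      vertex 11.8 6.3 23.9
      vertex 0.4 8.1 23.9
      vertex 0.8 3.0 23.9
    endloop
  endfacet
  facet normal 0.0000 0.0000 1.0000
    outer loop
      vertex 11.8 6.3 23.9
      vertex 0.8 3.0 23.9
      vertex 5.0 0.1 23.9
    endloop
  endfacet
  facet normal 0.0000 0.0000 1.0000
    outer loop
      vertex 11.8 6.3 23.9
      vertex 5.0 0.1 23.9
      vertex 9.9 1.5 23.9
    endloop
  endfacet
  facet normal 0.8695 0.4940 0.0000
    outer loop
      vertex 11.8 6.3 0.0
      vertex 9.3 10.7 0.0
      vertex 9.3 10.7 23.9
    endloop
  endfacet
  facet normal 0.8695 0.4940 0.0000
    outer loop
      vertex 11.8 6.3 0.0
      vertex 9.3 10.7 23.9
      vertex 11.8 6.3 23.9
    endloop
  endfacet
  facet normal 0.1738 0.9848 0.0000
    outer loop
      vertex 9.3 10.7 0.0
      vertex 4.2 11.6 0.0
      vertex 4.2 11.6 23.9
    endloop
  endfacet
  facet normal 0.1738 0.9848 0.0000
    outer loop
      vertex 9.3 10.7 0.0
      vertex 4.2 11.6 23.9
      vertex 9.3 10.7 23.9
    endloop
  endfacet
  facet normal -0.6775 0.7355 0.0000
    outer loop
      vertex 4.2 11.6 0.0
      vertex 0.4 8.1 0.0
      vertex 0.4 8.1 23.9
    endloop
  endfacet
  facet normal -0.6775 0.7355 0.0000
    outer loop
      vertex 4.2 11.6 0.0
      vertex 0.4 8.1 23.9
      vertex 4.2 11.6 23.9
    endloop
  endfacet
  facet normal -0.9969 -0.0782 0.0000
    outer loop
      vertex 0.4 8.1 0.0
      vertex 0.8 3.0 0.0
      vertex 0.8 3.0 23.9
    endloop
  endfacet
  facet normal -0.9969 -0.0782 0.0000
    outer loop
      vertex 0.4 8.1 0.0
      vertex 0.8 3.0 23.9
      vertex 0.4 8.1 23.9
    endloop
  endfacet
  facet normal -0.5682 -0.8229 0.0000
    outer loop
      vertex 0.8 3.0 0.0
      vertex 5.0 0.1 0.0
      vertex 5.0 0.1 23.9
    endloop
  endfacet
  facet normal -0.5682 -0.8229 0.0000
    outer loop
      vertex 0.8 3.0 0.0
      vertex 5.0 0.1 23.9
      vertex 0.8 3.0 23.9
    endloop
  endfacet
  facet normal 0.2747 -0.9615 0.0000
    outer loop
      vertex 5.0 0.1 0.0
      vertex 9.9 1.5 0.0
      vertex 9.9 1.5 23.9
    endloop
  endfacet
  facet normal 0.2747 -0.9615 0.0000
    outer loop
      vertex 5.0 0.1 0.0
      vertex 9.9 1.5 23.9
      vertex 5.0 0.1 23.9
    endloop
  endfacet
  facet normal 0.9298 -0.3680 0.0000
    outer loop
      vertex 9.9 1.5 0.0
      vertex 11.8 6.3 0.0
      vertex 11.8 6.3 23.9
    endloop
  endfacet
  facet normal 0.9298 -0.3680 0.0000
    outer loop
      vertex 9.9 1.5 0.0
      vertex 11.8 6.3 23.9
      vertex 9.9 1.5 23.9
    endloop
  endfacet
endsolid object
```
; perimeter-only toolpath
G21 ; units = mm
G90 ; absolute positioning
G28 ; home
; layer 1
G0 Z6.0
G0 X11.8 Y6.3
G1 X9.3 Y10.7
G1 X4.2 Y11.6
G1 X0.4 Y8.1
G1 X0.8 Y3.0
G1 X5.0 Y0.1
G1 X9.9 Y1.5
G1 X11.8 Y6.3
; layer 2
G0 Z11.9
G0 X11.8 Y6.3
G1 X9.3 Y10.7
G1 X4.2 Y11.6
G1 X0.4 Y8.1
G1 X0.8 Y3.0
G1 X5.0 Y0.1
G1 X9.9 Y1.5
G1 X11.8 Y6.3
; layer 3
G0 Z17.9
G0 X11.8 Y6.3
G1 X9.3 Y10.7
G1 X4.2 Y11.6
G1 X0.4 Y8.1
G1 X0.8 Y3.0
G1 X5.0 Y0.1
G1 X9.9 Y1.5
G1 X11.8 Y6.3
; layer 4
G0 Z23.9
G0 X11.8 Y6.3
G1 X9.3 Y10.7
G1 X4.2 Y11.6
G1 X0.4 Y8.1
G1 X0.8 Y3.0
G1 X5.0 Y0.1
G1 X9.9 Y1.5
G1 X11.8 Y6.3
M2 ; end

The solid is a regular 7-sided prism (a cylinder approximated with 7 flat sides), circumscribed radius ≈ 5.9 mm, height ≈ 23.9 mm. Slicing at Δz = 6.0 mm — 4 equal slices spanning the solid's height, so layer i sits at z = i·h/4 — gives 4 non-empty perimeters. Each is a 7-segment closed polygon; G0 lifts to the layer z and rapids to the start vertex, then G1 traces the edges.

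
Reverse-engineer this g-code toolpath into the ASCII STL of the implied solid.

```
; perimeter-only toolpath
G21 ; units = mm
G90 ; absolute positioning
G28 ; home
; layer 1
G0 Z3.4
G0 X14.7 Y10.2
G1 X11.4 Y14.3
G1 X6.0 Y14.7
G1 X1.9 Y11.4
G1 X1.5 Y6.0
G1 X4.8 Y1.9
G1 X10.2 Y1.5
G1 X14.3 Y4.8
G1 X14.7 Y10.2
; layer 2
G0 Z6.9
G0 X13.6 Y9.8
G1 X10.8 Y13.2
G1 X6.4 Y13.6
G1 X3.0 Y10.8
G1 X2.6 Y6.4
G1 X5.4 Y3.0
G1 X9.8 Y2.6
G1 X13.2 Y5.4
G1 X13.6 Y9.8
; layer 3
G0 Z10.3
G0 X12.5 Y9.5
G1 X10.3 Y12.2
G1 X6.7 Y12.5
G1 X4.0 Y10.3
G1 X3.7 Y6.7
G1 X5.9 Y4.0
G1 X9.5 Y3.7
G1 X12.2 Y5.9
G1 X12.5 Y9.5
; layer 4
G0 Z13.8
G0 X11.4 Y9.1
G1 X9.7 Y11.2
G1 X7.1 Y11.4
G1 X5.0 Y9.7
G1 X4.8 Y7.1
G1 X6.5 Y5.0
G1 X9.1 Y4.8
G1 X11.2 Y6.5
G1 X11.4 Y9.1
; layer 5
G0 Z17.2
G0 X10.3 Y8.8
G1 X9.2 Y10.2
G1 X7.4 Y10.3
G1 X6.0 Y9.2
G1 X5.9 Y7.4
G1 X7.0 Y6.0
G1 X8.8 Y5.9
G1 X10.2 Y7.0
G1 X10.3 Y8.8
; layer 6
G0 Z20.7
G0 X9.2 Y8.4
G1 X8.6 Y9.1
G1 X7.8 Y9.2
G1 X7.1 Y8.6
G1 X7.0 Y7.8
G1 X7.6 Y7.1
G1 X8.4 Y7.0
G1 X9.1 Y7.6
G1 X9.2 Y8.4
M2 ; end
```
solid part
  facet normal 0.0000 0.0000 -1.0000
    outer loop
      vertex 5.7 15.8 0.0
      vertex 11.9 15.3 0.0
      vertex 15.8 10.5 0.0
    endloop
  endfacet
  facet normal 0.0000 0.0000 -1.0000
    outer loop
      vertex 0.9 11.9 0.0
      vertex 5.7 15.8 0.0
      vertex 15.8 10.5 0.0
    endloop
  endfacet
  facet normal 0.0000 0.0000 -1.0000
    outer loop
      vertex 0.4 5.7 0.0
      vertex 0.9 11.9 0.0
      vertex 15.8 10.5 0.0
    endloop
  endfacet
  facet normal 0.0000 0.0000 -1.0000
    outer loop
      vertex 4.3 0.9 0.0
      vertex 0.4 5.7 0.0
      vertex 15.8 10.5 0.0
    endloop
  endfacet
  facet normal 0.0000 0.0000 -1.0000
    outer loop
      vertex 10.5 0.4 0.0
      vertex 4.3 0.9 0.0
      vertex 15.8 10.5 0.0
    endloop
  endfacet
  facet normal 0.0000 0.0000 -1.0000
    outer loop
      vertex 15.3 4.3 0.0
      vertex 10.5 0.4 0.0
      vertex 15.8 10.5 0.0
    endloop
  endfacet
  facet normal 0.7411 0.6022 0.2968
    outer loop
      vertex 15.8 10.5 0.0
      vertex 11.9 15.3 0.0
      vertex 8.1 8.1 24.1
    endloop
  endfacet
  facet normal 0.0768 0.9519 0.2965
    outer loop
      vertex 11.9 15.3 0.0
      vertex 5.7 15.8 0.0
      vertex 8.1 8.1 24.1
    endloop
  endfacet
  facet normal -0.6022 0.7411 0.2968
    outer loop
      vertex 5.7 15.8 0.0
      vertex 0.9 11.9 0.0
      vertex 8.1 8.1 24.1
    endloop
  endfacet
  facet normal -0.9519 0.0768 0.2965
    outer loop
      vertex 0.9 11.9 0.0
      vertex 0.4 5.7 0.0
      vertex 8.1 8.1 24.1
    endloop
  endfacet
  facet normal -0.7411 -0.6022 0.2968
    outer loop
      vertex 0.4 5.7 0.0
      vertex 4.3 0.9 0.0
      vertex 8.1 8.1 24.1
    endloop
  endfacet
  facet normal -0.0768 -0.9519 0.2965
    outer loop
      vertex 4.3 0.9 0.0
      vertex 10.5 0.4 0.0
      vertex 8.1 8.1 24.1
    endloop
  endfacet
  facet normal 0.6022 -0.7411 0.2968
    outer loop
      vertex 10.5 0.4 0.0
      vertex 15.3 4.3 0.0
      vertex 8.1 8.1 24.1
    endloop
  endfacet
  facet normal 0.9519 -0.0768 0.2965
    outer loop
      vertex 15.3 4.3 0.0
      vertex 15.8 10.5 0.0
      vertex 8.1 8.1 24.1
    endloop
  endfacet
endsolid part

The G0 Z moves step by Δz≈3.4 mm. The G1 loops shrink linearly with z, so the solid tapers from its base footprint up to z≈24.1. Closing with a flat bottom cap and the tapered top and triangulating gives 14 facets — a regular 8-sided pyramid, base circumscribed radius ≈ 8.1 mm, apex at z ≈ 24.1 mm.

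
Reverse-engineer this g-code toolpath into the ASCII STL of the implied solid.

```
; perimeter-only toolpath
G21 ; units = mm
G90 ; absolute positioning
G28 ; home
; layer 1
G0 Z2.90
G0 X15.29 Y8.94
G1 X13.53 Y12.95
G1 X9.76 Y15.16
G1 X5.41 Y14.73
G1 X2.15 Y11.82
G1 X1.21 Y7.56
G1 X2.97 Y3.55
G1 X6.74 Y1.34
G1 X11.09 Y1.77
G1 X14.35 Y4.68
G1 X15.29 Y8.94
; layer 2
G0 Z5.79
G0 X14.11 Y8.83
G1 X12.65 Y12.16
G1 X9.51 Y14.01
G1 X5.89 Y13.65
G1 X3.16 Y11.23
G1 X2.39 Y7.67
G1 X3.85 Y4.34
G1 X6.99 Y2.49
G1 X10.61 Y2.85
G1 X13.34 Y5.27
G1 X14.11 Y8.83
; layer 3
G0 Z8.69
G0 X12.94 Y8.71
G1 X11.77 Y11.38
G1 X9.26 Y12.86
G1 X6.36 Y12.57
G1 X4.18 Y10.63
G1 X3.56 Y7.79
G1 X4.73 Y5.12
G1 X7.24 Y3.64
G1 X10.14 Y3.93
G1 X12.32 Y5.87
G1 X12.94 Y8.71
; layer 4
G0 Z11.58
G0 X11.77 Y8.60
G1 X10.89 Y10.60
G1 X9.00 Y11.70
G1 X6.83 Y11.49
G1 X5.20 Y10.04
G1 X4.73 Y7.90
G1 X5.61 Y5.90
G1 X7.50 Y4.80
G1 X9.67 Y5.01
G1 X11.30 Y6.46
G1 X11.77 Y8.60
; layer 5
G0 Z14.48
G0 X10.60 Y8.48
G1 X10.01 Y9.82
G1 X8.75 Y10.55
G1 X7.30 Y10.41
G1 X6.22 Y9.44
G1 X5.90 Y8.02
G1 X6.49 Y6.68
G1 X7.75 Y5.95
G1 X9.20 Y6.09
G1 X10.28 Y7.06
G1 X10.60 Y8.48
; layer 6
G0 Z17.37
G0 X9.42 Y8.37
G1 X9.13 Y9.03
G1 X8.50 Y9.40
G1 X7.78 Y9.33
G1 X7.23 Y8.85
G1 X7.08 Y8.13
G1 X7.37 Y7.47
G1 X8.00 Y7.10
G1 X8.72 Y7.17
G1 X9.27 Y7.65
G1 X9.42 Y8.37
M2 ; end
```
solid part
  facet normal 0.0000 0.0000 -1.0000
    outer loop
      vertex 10.01 16.31 0.00
      vertex 14.41 13.73 0.00
      vertex 16.46 9.06 0.00
    endloop
  endfacet
  facet normal 0.0000 0.0000 -1.0000
    outer loop
      vertex 4.94 15.81 0.00
      vertex 10.01 16.31 0.00
      vertex 16.46 9.06 0.00
    endloop
  endfacet
  facet normal 0.0000 0.0000 -1.0000
    outer loop
      vertex 1.13 12.42 0.00
      vertex 4.94 15.81 0.00
      vertex 16.46 9.06 0.00
    endloop
  endfacet
  facet normal 0.0000 0.0000 -1.0000
    outer loop
      vertex 0.04 7.44 0.00
      vertex 1.13 12.42 0.00
      vertex 16.46 9.06 0.00
    endloop
  endfacet
  facet normal 0.0000 0.0000 -1.0000
    outer loop
      vertex 2.09 2.77 0.00
      vertex 0.04 7.44 0.00
      vertex 16.46 9.06 0.00
    endloop
  endfacet
  facet normal 0.0000 0.0000 -1.0000
    outer loop
      vertex 6.49 0.19 0.00
      vertex 2.09 2.77 0.00
      vertex 16.46 9.06 0.00
    endloop
  endfacet
  facet normal 0.0000 0.0000 -1.0000
    outer loop
      vertex 11.56 0.69 0.00
      vertex 6.49 0.19 0.00
      vertex 16.46 9.06 0.00
    endloop
  endfacet
  facet normal 0.0000 0.0000 -1.0000
    outer loop
      vertex 15.37 4.08 0.00
      vertex 11.56 0.69 0.00
      vertex 16.46 9.06 0.00
    endloop
  endfacet
  facet normal 0.8540 0.3749 0.3609
    outer loop
      vertex 16.46 9.06 0.00
      vertex 14.41 13.73 0.00
      vertex 8.25 8.25 20.27
    endloop
  endfacet
  facet normal 0.4717 0.8045 0.3609
    outer loop
      vertex 14.41 13.73 0.00
      vertex 10.01 16.31 0.00
      vertex 8.25 8.25 20.27
    endloop
  endfacet
  facet normal -0.0915 0.9280 0.3611
    outer loop
      vertex 10.01 16.31 0.00
      vertex 4.94 15.81 0.00
      vertex 8.25 8.25 20.27
    endloop
  endfacet
  facet normal -0.6199 0.6967 0.3611
    outer loop
      vertex 4.94 15.81 0.00
      vertex 1.13 12.42 0.00
      vertex 8.25 8.25 20.27
    endloop
  endfacet
  facet normal -0.9110 0.1994 0.3610
    outer loop
      vertex 1.13 12.42 0.00
      vertex 0.04 7.44 0.00
      vertex 8.25 8.25 20.27
    endloop
  endfacet
  facet normal -0.8540 -0.3749 0.3609
    outer loop
      vertex 0.04 7.44 0.00
      vertex 2.09 2.77 0.00
      vertex 8.25 8.25 20.27
    endloop
  endfacet
  facet normal -0.4717 -0.8045 0.3609
    outer loop
      vertex 2.09 2.77 0.00
      vertex 6.49 0.19 0.00
      vertex 8.25 8.25 20.27
    endloop
  endfacet
  facet normal 0.0915 -0.9280 0.3611
    outer loop
      vertex 6.49 0.19 0.00
      vertex 11.56 0.69 0.00
      vertex 8.25 8.25 20.27
    endloop
  endfacet
  facet normal 0.6199 -0.6967 0.3611
    outer loop
      vertex 11.56 0.69 0.00
      vertex 15.37 4.08 0.00
      vertex 8.25 8.25 20.27
    endloop
  endfacet
  facet normal 0.9110 -0.1994 0.3610
    outer loop
      vertex 15.37 4.08 0.00
      vertex 16.46 9.06 0.00
      vertex 8.25 8.25 20.27
    endloop
  endfacet
endsolid part

The G0 Z moves step by Δz≈2.90 mm. The G1 loops shrink linearly with z, so the solid tapers from its base footprint up to z≈20.3. Closing with a flat bottom cap and the tapered top and triangulating gives 18 facets — a regular 10-sided pyramid, base circumscribed radius ≈ 8.25 mm, apex at z ≈ 20.3 mm.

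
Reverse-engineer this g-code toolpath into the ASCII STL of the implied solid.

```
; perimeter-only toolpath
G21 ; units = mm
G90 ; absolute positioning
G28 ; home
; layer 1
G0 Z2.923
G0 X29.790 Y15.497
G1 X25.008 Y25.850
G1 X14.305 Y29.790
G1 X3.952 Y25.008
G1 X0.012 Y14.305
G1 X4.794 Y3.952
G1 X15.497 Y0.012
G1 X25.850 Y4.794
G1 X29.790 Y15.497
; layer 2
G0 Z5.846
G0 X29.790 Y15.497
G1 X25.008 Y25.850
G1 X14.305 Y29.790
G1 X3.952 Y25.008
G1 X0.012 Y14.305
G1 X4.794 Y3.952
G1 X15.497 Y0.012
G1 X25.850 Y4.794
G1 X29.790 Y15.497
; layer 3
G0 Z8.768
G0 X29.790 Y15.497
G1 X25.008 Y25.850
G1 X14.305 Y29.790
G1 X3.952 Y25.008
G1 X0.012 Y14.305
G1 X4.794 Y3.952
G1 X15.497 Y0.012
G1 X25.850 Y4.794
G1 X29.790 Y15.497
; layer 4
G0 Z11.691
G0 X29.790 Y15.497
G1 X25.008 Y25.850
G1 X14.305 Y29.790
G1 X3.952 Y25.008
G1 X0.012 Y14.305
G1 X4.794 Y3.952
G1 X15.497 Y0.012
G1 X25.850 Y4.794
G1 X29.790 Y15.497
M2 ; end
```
solid part
  facet normal 0.0000 0.0000 -1.0000
    outer loop
      vertex 14.305 29.790 0.000
      vertex 25.008 25.850 0.000
      vertex 29.790 15.497 0.000
    endloop
  endfacet
  facet normal 0.0000 0.0000 -1.0000
    outer loop
      vertex 3.952 25.008 0.000
      vertex 14.305 29.790 0.000
      vertex 29.790 15.497 0.000
    endloop
  endfacet
  facet normal 0.0000 0.0000 -1.0000
    outer loop
      vertex 0.012 14.305 0.000
      vertex 3.952 25.008 0.000
      vertex 29.790 15.497 0.000
    endloop
  endfacet
  facet normal 0.0000 0.0000 -1.0000
    outer loop
      vertex 4.794 3.952 0.000
      vertex 0.012 14.305 0.000
      vertex 29.790 15.497 0.000
    endloop
  endfacet
  facet normal 0.0000 0.0000 -1.0000
    outer loop
      vertex 15.497 0.012 0.000
      vertex 4.794 3.952 0.000
      vertex 29.790 15.497 0.000
    endloop
  endfacet
  facet normal 0.0000 0.0000 -1.0000
    outer loop
      vertex 25.850 4.794 0.000
      vertex 15.497 0.012 0.000
      vertex 29.790 15.497 0.000
    endloop
  endfacet
  facet normal 0.0000 0.0000 1.0000
    outer loop
      vertex 29.790 15.497 11.691
      vertex 25.008 25.850 11.691
      vertex 14.305 29.790 11.691
    endloop
  endfacet
  facet normal 0.0000 0.0000 1.0000
    outer loop
      vertex 29.790 15.497 11.691
      vertex 14.305 29.790 11.691
      vertex 3.952 25.008 11.691
    endloop
  endfacet
  facet normal 0.0000 0.0000 1.0000
    outer loop
      vertex 29.790 15.497 11.691
      vertex 3.952 25.008 11.691
      vertex 0.012 14.305 11.691
    endloop
  endfacet
  facet normal 0.0000 0.0000 1.0000
    outer loop
      vertex 29.790 15.497 11.691
      vertex 0.012 14.305 11.691
      vertex 4.794 3.952 11.691
    endloop
  endfacet
  facet normal 0.0000 0.0000 1.0000
    outer loop
      vertex 29.790 15.497 11.691
      vertex 4.794 3.952 11.691
      vertex 15.497 0.012 11.691
    endloop
  endfacet
  facet normal 0.0000 0.0000 1.0000
    outer loop
      vertex 29.790 15.497 11.691
      vertex 15.497 0.012 11.691
      vertex 25.850 4.794 11.691
    endloop
  endfacet
  facet normal 0.9078 0.4193 0.0000
    outer loop
      vertex 29.790 15.497 0.000
      vertex 25.008 25.850 0.000
      vertex 25.008 25.850 11.691
    endloop
  endfacet
  facet normal 0.9078 0.4193 0.0000
    outer loop
      vertex 29.790 15.497 0.000
      vertex 25.008 25.850 11.691
      vertex 29.790 15.497 11.691
    endloop
  endfacet
  facet normal 0.3455 0.9384 0.0000
    outer loop
      vertex 25.008 25.850 0.000
      vertex 14.305 29.790 0.000
      vertex 14.305 29.790 11.691
    endloop
  endfacet
  facet normal 0.3455 0.9384 0.0000
    outer loop
      vertex 25.008 25.850 0.000
      vertex 14.305 29.790 11.691
      vertex 25.008 25.850 11.691
    endloop
  endfacet
  facet normal -0.4193 0.9078 0.0000
    outer loop
      vertex 14.305 29.790 0.000
      vertex 3.952 25.008 0.000
      vertex 3.952 25.008 11.691
    endloop
  endfacet
  facet normal -0.4193 0.9078 0.0000
    outer loop
      vertex 14.305 29.790 0.000
      vertex 3.952 25.008 11.691
      vertex 14.305 29.790 11.691
    endloop
  endfacet
  facet normal -0.9384 0.3455 0.0000
    outer loop
      vertex 3.952 25.008 0.000
      vertex 0.012 14.305 0.000
      vertex 0.012 14.305 11.691
    endloop
  endfacet
  facet normal -0.9384 0.3455 0.0000
    outer loop
      vertex 3.952 25.008 0.000
      vertex 0.012 14.305 11.691
      vertex 3.952 25.008 11.691
    endloop
  endfacet
  facet normal -0.9078 -0.4193 0.0000
    outer loop
      vertex 0.012 14.305 0.000
      vertex 4.794 3.952 0.000
      vertex 4.794 3.952 11.691
    endloop
  endfacet
  facet normal -0.9078 -0.4193 0.0000
    outer loop
      vertex 0.012 14.305 0.000
      vertex 4.794 3.952 11.691
      vertex 0.012 14.305 11.691
    endloop
  endfacet
  facet normal -0.3455 -0.9384 0.0000
    outer loop
      vertex 4.794 3.952 0.000
      vertex 15.497 0.012 0.000
      vertex 15.497 0.012 11.691
    endloop
  endfacet
  facet normal -0.3455 -0.9384 0.0000
    outer loop
      vertex 4.794 3.952 0.000
      vertex 15.497 0.012 11.691
      vertex 4.794 3.952 11.691
    endloop
  endfacet
  facet normal 0.4193 -0.9078 0.0000
    outer loop
      vertex 15.497 0.012 0.000
      vertex 25.850 4.794 0.000
      vertex 25.850 4.794 11.691
    endloop
  endfacet
  facet normal 0.4193 -0.9078 0.0000
    outer loop
      vertex 15.497 0.012 0.000
      vertex 25.850 4.794 11.691
      vertex 15.497 0.012 11.691
    endloop
  endfacet
  facet normal 0.9384 -0.3455 0.0000
    outer loop
      vertex 25.850 4.794 0.000
      vertex 29.790 15.497 0.000
      vertex 29.790 15.497 11.691
    endloop
  endfacet
  facet normal 0.9384 -0.3455 0.0000
    outer loop
      vertex 25.850 4.794 0.000
      vertex 29.790 15.497 11.691
      vertex 25.850 4.794 11.691
    endloop
  endfacet
endsolid part

The G0 Z moves step by Δz≈2.923 mm. Every layer's G1 loop is the same polygon, so the solid is a straight extrusion of it from z=0 to z≈11.7. Closing with flat bottom and top caps and triangulating gives 28 facets — a regular 8-sided prism (a cylinder approximated with 8 flat sides), circumscribed radius ≈ 14.9 mm, height ≈ 11.7 mm.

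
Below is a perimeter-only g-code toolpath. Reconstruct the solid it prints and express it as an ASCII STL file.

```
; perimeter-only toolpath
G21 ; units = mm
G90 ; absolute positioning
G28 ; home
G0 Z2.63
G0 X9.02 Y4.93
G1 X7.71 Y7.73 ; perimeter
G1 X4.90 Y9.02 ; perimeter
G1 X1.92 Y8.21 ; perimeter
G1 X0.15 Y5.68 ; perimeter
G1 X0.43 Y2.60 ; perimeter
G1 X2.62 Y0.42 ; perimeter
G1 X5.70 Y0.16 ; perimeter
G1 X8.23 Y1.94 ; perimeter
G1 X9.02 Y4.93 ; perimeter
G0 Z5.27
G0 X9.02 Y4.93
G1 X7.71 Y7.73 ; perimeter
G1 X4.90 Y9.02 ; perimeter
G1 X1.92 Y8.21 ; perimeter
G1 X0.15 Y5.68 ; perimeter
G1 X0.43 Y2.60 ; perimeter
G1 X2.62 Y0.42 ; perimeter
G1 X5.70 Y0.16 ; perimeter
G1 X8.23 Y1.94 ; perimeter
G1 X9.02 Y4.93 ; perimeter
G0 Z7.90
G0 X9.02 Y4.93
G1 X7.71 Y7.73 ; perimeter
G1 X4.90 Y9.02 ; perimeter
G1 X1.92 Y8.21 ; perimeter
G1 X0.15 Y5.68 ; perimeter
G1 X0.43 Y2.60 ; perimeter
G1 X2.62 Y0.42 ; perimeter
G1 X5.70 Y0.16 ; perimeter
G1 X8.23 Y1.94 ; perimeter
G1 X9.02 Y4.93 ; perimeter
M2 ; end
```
solid part
  facet normal 0.0000 0.0000 -1.0000
    outer loop
      vertex 4.90 9.02 0.00
      vertex 7.71 7.73 0.00
      vertex 9.02 4.93 0.00
    endloop
  endfacet
  facet normal 0.0000 0.0000 -1.0000
    outer loop
      vertex 1.92 8.21 0.00
      vertex 4.90 9.02 0.00
      vertex 9.02 4.93 0.00
    endloop
  endfacet
  facet normal 0.0000 0.0000 -1.0000
    outer loop
      vertex 0.15 5.68 0.00
      vertex 1.92 8.21 0.00
      vertex 9.02 4.93 0.00
    endloop
  endfacet
  facet normal 0.0000 0.0000 -1.0000
    outer loop
      vertex 0.43 2.60 0.00
      vertex 0.15 5.68 0.00
      vertex 9.02 4.93 0.00
    endloop
  endfacet
  facet normal 0.0000 0.0000 -1.0000
    outer loop
      vertex 2.62 0.42 0.00
      vertex 0.43 2.60 0.00
      vertex 9.02 4.93 0.00
    endloop
  endfacet
  facet normal 0.0000 0.0000 -1.0000
    outer loop
      vertex 5.70 0.16 0.00
      vertex 2.62 0.42 0.00
      vertex 9.02 4.93 0.00
    endloop
  endfacet
  facet normal 0.0000 0.0000 -1.0000
    outer loop
      vertex 8.23 1.94 0.00
      vertex 5.70 0.16 0.00
      vertex 9.02 4.93 0.00
    endloop
  endfacet
  facet normal 0.0000 0.0000 1.0000
    outer loop
      vertex 9.02 4.93 7.90
      vertex 7.71 7.73 7.90
      vertex 4.90 9.02 7.90
    endloop
  endfacet
  facet normal 0.0000 0.0000 1.0000
    outer loop
      vertex 9.02 4.93 7.90
      vertex 4.90 9.02 7.90
      vertex 1.92 8.21 7.90
    endloop
  endfacet
  facet normal 0.0000 0.0000 1.0000
    outer loop
      vertex 9.02 4.93 7.90
      vertex 1.92 8.21 7.90
      vertex 0.15 5.68 7.90
    endloop
  endfacet
  facet normal 0.0000 0.0000 1.0000
    outer loop
      vertex 9.02 4.93 7.90
      vertex 0.15 5.68 7.90
      vertex 0.43 2.60 7.90
    endloop
  endfacet
  facet normal 0.0000 0.0000 1.0000
    outer loop
      vertex 9.02 4.93 7.90
      vertex 0.43 2.60 7.90
      vertex 2.62 0.42 7.90
    endloop
  endfacet
  facet normal 0.0000 0.0000 1.0000
    outer loop
      vertex 9.02 4.93 7.90
      vertex 2.62 0.42 7.90
      vertex 5.70 0.16 7.90
    endloop
  endfacet
  facet normal 0.0000 0.0000 1.0000
    outer loop
      vertex 9.02 4.93 7.90
      vertex 5.70 0.16 7.90
      vertex 8.23 1.94 7.90
    endloop
  endfacet
  facet normal 0.9058 0.4238 0.0000
    outer loop
      vertex 9.02 4.93 0.00
      vertex 7.71 7.73 0.00
      vertex 7.71 7.73 7.90
    endloop
  endfacet
  facet normal 0.9058 0.4238 0.0000
    outer loop
      vertex 9.02 4.93 0.00
      vertex 7.71 7.73 7.90
      vertex 9.02 4.93 7.90
    endloop
  endfacet
  facet normal 0.4172 0.9088 0.0000
    outer loop
      vertex 7.71 7.73 0.00
      vertex 4.90 9.02 0.00
      vertex 4.90 9.02 7.90
    endloop
  endfacet
  facet normal 0.4172 0.9088 0.0000
    outer loop
      vertex 7.71 7.73 0.00
      vertex 4.90 9.02 7.90
      vertex 7.71 7.73 7.90
    endloop
  endfacet
  facet normal -0.2623 0.9650 0.0000
    outer loop
      vertex 4.90 9.02 0.00
      vertex 1.92 8.21 0.00
      vertex 1.92 8.21 7.90
    endloop
  endfacet
  facet normal -0.2623 0.9650 0.0000
    outer loop
      vertex 4.90 9.02 0.00
      vertex 1.92 8.21 7.90
      vertex 4.90 9.02 7.90
    endloop
  endfacet
  facet normal -0.8194 0.5732 0.0000
    outer loop
      vertex 1.92 8.21 0.00
      vertex 0.15 5.68 0.00
      vertex 0.15 5.68 7.90
    endloop
  endfacet
  facet normal -0.8194 0.5732 0.0000
    outer loop
      vertex 1.92 8.21 0.00
      vertex 0.15 5.68 7.90
      vertex 1.92 8.21 7.90
    endloop
  endfacet
  facet normal -0.9959 -0.0905 0.0000
    outer loop
      vertex 0.15 5.68 0.00
      vertex 0.43 2.60 0.00
      vertex 0.43 2.60 7.90
    endloop
  endfacet
  facet normal -0.9959 -0.0905 0.0000
    outer loop
      vertex 0.15 5.68 0.00
      vertex 0.43 2.60 7.90
      vertex 0.15 5.68 7.90
    endloop
  endfacet
  facet normal -0.7055 -0.7087 0.0000
    outer loop
      vertex 0.43 2.60 0.00
      vertex 2.62 0.42 0.00
      vertex 2.62 0.42 7.90
    endloop
  endfacet
  facet normal -0.7055 -0.7087 0.0000
    outer loop
      vertex 0.43 2.60 0.00
      vertex 2.62 0.42 7.90
      vertex 0.43 2.60 7.90
    endloop
  endfacet
  facet normal -0.0841 -0.9965 0.0000
    outer loop
      vertex 2.62 0.42 0.00
      vertex 5.70 0.16 0.00
      vertex 5.70 0.16 7.90
    endloop
  endfacet
  facet normal -0.0841 -0.9965 0.0000
    outer loop
      vertex 2.62 0.42 0.00
      vertex 5.70 0.16 7.90
      vertex 2.62 0.42 7.90
    endloop
  endfacet
  facet normal 0.5754 -0.8179 0.0000
    outer loop
      vertex 5.70 0.16 0.00
      vertex 8.23 1.94 0.00
      vertex 8.23 1.94 7.90
    endloop
  endfacet
  facet normal 0.5754 -0.8179 0.0000
    outer loop
      vertex 5.70 0.16 0.00
      vertex 8.23 1.94 7.90
      vertex 5.70 0.16 7.90
    endloop
  endfacet
  facet normal 0.9668 -0.2554 0.0000
    outer loop
      vertex 8.23 1.94 0.00
      vertex 9.02 4.93 0.00
      vertex 9.02 4.93 7.90
    endloop
  endfacet
  facet normal 0.9668 -0.2554 0.0000
    outer loop
      vertex 8.23 1.94 0.00
      vertex 9.02 4.93 7.90
      vertex 8.23 1.94 7.90
    endloop
  endfacet
endsolid part

The G0 Z moves step by Δz≈2.63 mm. Every layer's G1 loop is the same polygon, so the solid is a straight extrusion of it from z=0 to z≈7.9. Closing with flat bottom and top caps and triangulating gives 32 facets — a regular 9-sided prism (a cylinder approximated with 9 flat sides), circumscribed radius ≈ 4.52 mm, height ≈ 7.9 mm.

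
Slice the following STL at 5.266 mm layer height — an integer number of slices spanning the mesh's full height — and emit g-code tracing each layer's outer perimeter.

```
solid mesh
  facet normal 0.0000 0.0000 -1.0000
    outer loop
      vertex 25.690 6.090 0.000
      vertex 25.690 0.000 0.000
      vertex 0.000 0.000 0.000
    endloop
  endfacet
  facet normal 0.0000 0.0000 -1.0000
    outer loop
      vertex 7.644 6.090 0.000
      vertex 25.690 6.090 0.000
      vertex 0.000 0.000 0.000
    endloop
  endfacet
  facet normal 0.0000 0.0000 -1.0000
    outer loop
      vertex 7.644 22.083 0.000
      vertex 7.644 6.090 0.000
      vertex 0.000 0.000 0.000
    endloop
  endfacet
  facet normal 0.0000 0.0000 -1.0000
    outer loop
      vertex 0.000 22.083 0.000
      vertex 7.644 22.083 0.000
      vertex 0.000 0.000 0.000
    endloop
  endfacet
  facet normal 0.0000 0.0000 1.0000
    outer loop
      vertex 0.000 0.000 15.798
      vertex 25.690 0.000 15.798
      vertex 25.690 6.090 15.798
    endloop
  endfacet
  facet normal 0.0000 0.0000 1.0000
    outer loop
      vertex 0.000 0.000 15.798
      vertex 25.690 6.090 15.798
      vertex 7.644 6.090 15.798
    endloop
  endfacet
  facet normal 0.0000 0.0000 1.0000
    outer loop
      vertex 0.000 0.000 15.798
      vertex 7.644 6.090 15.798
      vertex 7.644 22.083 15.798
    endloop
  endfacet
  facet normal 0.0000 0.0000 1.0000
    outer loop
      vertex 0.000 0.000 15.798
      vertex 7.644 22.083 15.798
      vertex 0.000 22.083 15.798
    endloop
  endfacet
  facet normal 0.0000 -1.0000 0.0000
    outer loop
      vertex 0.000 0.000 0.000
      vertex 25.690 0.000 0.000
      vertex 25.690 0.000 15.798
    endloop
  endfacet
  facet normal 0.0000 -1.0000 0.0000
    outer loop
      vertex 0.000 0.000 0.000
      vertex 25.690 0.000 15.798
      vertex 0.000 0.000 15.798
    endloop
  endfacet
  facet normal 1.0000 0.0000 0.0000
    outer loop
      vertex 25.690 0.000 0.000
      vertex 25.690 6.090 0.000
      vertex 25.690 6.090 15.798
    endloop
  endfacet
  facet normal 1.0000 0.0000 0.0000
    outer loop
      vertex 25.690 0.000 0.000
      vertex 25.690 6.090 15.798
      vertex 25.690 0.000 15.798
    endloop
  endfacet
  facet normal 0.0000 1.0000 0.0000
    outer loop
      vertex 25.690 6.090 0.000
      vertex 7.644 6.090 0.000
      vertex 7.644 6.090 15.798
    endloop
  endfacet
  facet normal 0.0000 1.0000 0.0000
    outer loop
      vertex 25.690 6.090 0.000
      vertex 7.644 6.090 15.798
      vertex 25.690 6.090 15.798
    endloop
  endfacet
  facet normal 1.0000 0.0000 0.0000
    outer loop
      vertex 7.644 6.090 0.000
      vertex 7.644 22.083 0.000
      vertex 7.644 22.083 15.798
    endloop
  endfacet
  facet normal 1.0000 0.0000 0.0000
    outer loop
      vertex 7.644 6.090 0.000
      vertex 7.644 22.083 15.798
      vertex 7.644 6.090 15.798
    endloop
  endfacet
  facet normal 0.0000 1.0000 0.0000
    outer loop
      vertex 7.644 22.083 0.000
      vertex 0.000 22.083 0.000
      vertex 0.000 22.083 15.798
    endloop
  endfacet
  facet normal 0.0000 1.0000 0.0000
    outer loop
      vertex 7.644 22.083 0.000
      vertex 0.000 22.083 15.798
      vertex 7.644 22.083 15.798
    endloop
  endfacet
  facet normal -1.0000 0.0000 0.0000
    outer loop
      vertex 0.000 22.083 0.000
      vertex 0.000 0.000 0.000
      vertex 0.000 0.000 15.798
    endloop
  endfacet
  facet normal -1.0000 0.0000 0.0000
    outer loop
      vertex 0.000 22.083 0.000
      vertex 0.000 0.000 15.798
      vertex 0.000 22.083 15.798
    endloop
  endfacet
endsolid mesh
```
; perimeter-only toolpath
G21 ; units = mm
G90 ; absolute positioning
G28 ; home
; layer 1
G0 Z5.266
G0 X0.000 Y0.000
G1 X25.690 Y0.000
G1 X25.690 Y6.090
G1 X7.644 Y6.090
G1 X7.644 Y22.083
G1 X0.000 Y22.083
G1 X0.000 Y0.000
; layer 2
G0 Z10.532
G0 X0.000 Y0.000
G1 X25.690 Y0.000
G1 X25.690 Y6.090
G1 X7.644 Y6.090
G1 X7.644 Y22.083
G1 X0.000 Y22.083
G1 X0.000 Y0.000
; layer 3
G0 Z15.798
G0 X0.000 Y0.000
G1 X25.690 Y0.000
G1 X25.690 Y6.090
G1 X7.644 Y6.090
G1 X7.644 Y22.083
G1 X0.000 Y22.083
G1 X0.000 Y0.000
M2 ; end

The solid is an L-shaped prism: outer 25.7 × 22.1 mm, arm thicknesses ≈ 6.09 mm (horizontal) and 7.64 mm (vertical), extruded 15.8 mm in z. Slicing at Δz = 5.266 mm — 3 equal slices spanning the solid's height, so layer i sits at z = i·h/3 — gives 3 non-empty perimeters. Each is a 6-segment closed polygon; G0 lifts to the layer z and rapids to the start vertex, then G1 traces the edges.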